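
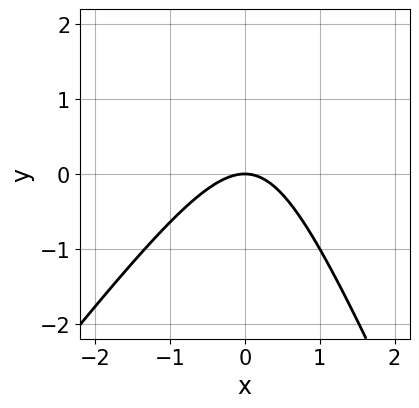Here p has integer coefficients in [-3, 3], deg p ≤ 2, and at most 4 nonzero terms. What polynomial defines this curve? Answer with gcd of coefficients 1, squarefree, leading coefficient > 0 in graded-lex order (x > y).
3*x^2 - x*y - y^2 + 3*y

First, degree: no degree-1 curve has this shape, so deg p = 2.
Next, against the integer gridlines: one x-axis crossing is at x = 0; it meets the y-axis at y = 0 (among the integer gridlines).
Finally, the integer polynomial consistent with all of this is the stated p.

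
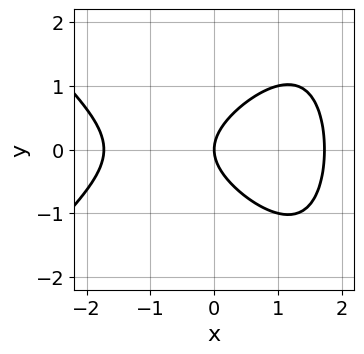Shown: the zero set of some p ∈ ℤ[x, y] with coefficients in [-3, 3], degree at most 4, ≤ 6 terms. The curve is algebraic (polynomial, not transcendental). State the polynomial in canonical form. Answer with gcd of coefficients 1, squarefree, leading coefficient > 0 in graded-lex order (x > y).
x^3 - x*y^2 + 3*y^2 - 3*x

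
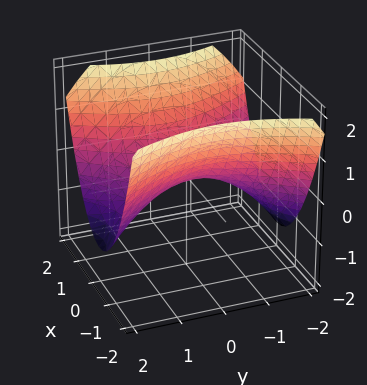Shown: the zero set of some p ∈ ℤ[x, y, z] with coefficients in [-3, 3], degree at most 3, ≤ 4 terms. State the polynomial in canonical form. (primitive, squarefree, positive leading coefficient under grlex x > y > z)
2*x^2 - y^2 - 3*z

deg p = 2. A hyperbolic paraboloid; a quadric.
Symmetries: the x ↦ −x reflection is a symmetry, so x appears only in even powers; the y ↦ −y reflection is a symmetry, so y appears only in even powers.
Against the integer gridlines: it crosses the y-axis at the gridline y = 0; it crosses the z-axis at the gridline z = 0; one x-axis crossing is at x = 0.
These observations pin down the coefficients.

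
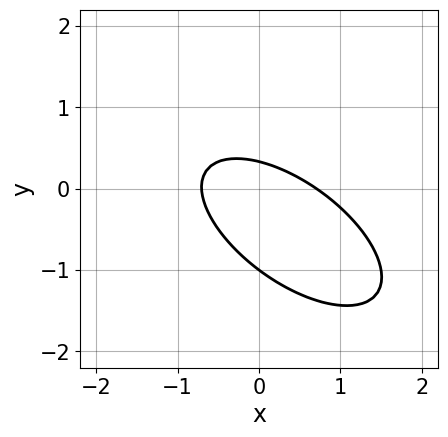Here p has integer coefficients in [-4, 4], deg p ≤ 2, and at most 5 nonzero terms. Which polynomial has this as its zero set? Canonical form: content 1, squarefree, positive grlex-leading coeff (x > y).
2*x^2 + 3*x*y + 3*y^2 + 2*y - 1

First, deg p = 2. A generic line meets the curve in up to 2 points.
Then, checking where it meets the axes: one y-axis crossing is at y = -1.
Finally, fitting integer coefficients to these (and the overall shape) gives p.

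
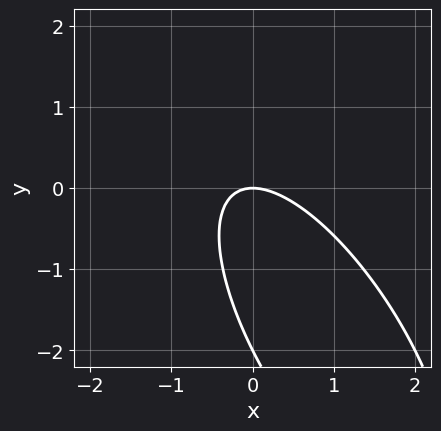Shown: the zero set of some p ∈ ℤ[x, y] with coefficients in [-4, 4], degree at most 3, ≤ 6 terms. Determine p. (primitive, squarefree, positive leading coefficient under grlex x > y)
deg p = 2. The shape is more complex than any degree-1 curve.
From the visible intercepts: the y-axis gridline crossings are at y ∈ {-2, 0}; it crosses the x-axis at the gridline x = 0.
These observations pin down the coefficients.

2*x^2 + 2*x*y + y^2 + 2*y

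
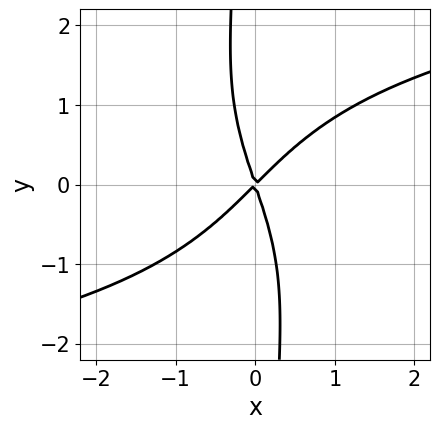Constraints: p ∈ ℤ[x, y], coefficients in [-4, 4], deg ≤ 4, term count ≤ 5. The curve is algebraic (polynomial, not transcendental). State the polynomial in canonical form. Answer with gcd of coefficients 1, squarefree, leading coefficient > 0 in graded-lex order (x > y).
deg p = 4. The shape is more complex than any degree-3 curve.
Reading off the gridlines: one y-axis crossing is at y = 0; one x-axis crossing is at x = 0.
The integer polynomial consistent with all of this is the stated p.

x*y^3 - 3*x^2 + 2*x*y + y^2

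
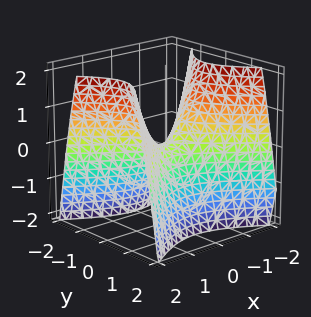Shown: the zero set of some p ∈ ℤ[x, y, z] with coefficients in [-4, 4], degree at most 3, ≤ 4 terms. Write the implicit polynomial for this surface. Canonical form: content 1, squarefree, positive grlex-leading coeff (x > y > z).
2*x^2 - 3*y^2 - 2*z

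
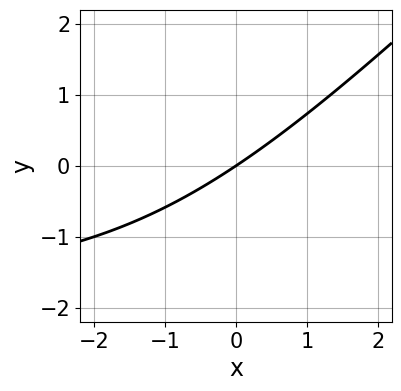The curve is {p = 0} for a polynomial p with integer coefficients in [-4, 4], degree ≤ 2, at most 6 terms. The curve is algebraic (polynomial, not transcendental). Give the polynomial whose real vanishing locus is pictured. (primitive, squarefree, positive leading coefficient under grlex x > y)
First, degree: no degree-1 curve has this shape, so deg p = 2.
Then, checking where it meets the axes: it crosses the y-axis at the gridline y = 0; one x-axis crossing is at x = 0.
Finally, fitting integer coefficients to these (and the overall shape) gives p.

x*y - y^2 + 2*x - 3*y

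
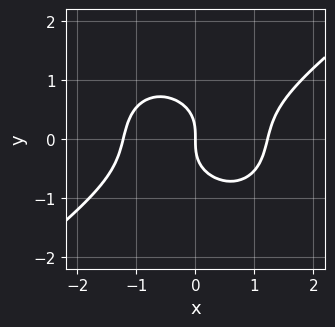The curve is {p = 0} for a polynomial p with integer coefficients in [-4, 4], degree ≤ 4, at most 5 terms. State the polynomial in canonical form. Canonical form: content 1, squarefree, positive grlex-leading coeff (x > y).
1. deg p = 3.
2. Reading off the gridlines: it crosses the y-axis at the gridline y = 0; it meets the x-axis at x = 0 (among the integer gridlines).
3. Putting this together gives p.

2*x^3 - x^2*y - 3*y^3 - 3*x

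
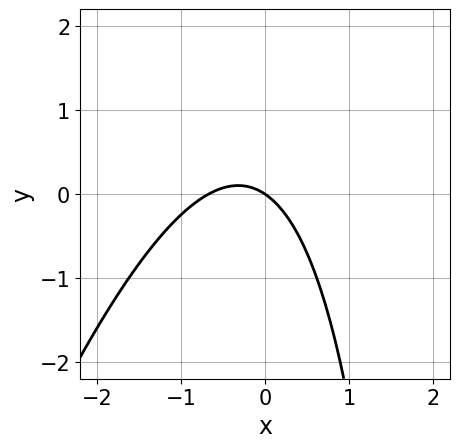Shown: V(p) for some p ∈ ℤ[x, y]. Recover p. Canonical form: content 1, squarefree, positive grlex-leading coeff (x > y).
3*x^2 - x*y + 2*x + 3*y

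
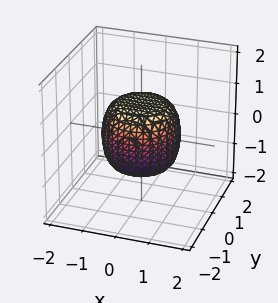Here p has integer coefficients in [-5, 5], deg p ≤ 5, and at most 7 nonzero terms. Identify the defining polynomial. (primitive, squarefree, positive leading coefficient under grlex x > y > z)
2*x^4 + 4*x^2*y^2 + 2*y^4 - x^2 - y^2 + 2*z^2 - 2

(a) Degree: no degree-3 surface has this shape, so deg p = 4.
(b) Symmetries: every cross-section ⟂ z is a circle, so x, y appear only via x² + y².
(c) From the visible intercepts: the z-axis gridline crossings are at z ∈ {-1, 1}; a circular section at z = 0 has radius between 1 and 2.
(d) The integer polynomial consistent with all of this is the stated p.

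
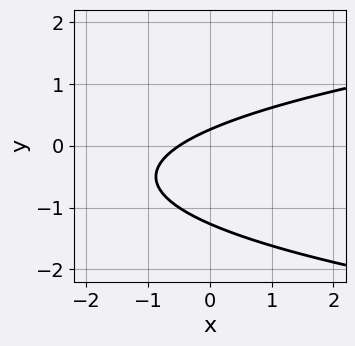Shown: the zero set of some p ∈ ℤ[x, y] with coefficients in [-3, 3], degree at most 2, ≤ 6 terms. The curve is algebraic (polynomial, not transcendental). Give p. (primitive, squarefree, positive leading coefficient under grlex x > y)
3*y^2 - 2*x + 3*y - 1

First, the degree is 2 — the shape is more complex than any degree-1 curve.
Finally, matching integer coefficients to the picture gives p.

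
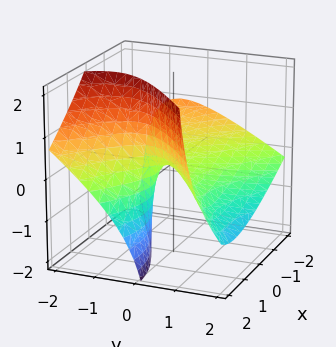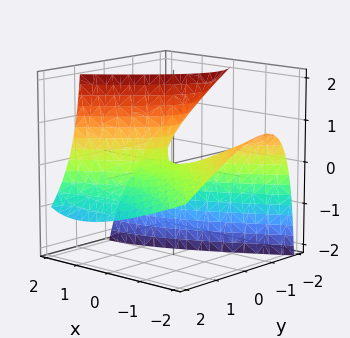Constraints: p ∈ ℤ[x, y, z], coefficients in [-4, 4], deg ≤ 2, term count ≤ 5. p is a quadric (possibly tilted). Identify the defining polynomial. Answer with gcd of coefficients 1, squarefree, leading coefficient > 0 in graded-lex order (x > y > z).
x^2 + 2*x*z - 2*y^2 - 3*y*z - 2*z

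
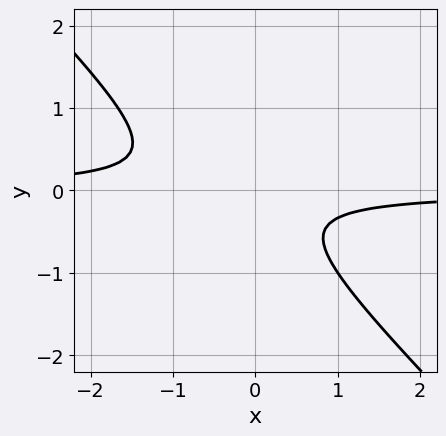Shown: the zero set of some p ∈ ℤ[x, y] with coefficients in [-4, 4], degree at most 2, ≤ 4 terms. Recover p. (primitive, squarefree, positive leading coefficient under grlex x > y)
1. Degree: no degree-1 curve has this shape, so deg p = 2.
2. Observable constraints: no x-intercept at any integer in the box; it misses every integer gridline on the y-axis.
3. These observations pin down the coefficients.

3*x*y + 3*y^2 + y + 1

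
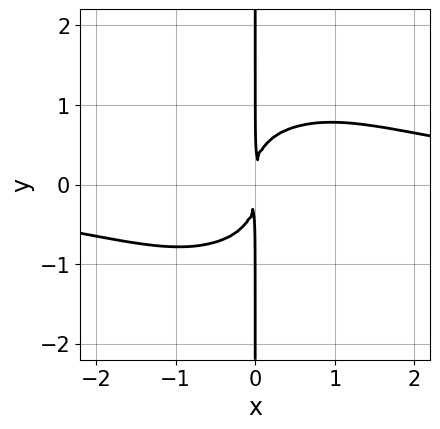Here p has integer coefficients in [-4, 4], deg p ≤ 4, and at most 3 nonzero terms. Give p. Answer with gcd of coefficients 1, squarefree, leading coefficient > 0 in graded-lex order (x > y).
2*x^3*y + 3*x*y^3 - 3*x^2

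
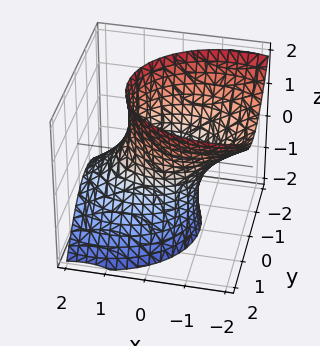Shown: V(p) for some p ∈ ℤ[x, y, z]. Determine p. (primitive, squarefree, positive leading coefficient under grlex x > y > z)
2*x^2 + 3*x*z + 3*y^2 - z^2 - 3

First, the degree is 2 — no degree-1 surface has this shape.
Next, against the integer gridlines: it misses every integer gridline on the z-axis; among the integer gridlines, it crosses the y-axis at y ∈ {-1, 1}.
Finally, together with the visible shape, these determine p as stated.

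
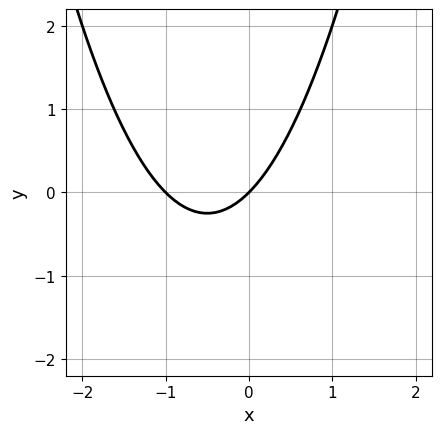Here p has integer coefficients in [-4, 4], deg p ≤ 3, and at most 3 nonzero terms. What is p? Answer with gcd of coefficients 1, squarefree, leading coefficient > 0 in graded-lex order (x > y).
First, the degree is 2 — the shape is more complex than any degree-1 curve.
Then, from the visible intercepts: it crosses the y-axis at the gridline y = 0; among the integer gridlines, it crosses the x-axis at x ∈ {-1, 0}.
Finally, these observations pin down the coefficients.

x^2 + x - y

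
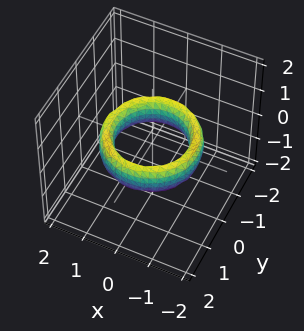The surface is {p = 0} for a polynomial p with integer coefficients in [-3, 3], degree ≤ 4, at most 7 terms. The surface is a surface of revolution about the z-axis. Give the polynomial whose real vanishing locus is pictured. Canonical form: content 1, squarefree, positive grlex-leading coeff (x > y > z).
Degree: a generic line meets the surface in up to 4 points, so deg p = 4.
Symmetries: the surface is invariant under rotation about z: p = q(x² + y², z).
Reading off the gridlines: a circular section at z = 0 has radius exactly 1; the y-axis gridline crossings are at y ∈ {-1, 1}.
Solving for integer coefficients yields p as stated.

x^4 + 2*x^2*y^2 + y^4 - 3*x^2 - 3*y^2 + z^2 + 2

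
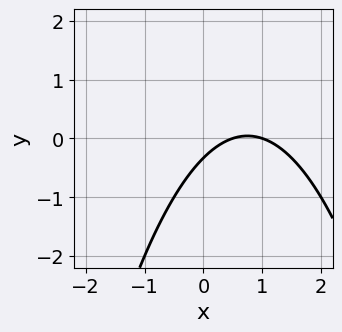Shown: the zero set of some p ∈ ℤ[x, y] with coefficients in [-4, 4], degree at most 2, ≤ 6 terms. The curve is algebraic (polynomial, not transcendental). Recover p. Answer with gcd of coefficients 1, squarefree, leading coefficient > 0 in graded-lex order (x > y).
2*x^2 - 3*x + 3*y + 1

(a) The degree is 2 — no degree-1 curve has this shape.
(b) Reading off the gridlines: it meets the x-axis at x = 1 (among the integer gridlines).
(c) Assembling these constraints gives the stated polynomial.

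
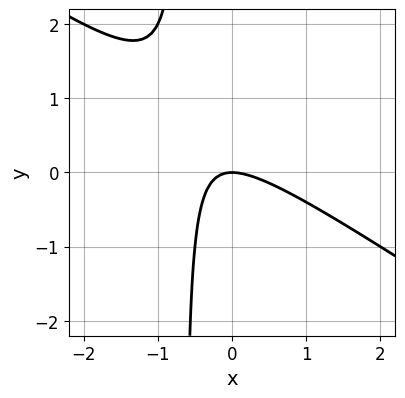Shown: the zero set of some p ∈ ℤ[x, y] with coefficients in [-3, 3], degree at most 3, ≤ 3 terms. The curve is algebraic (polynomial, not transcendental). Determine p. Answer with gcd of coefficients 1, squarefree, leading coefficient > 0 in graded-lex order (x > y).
2*x^2 + 3*x*y + 2*y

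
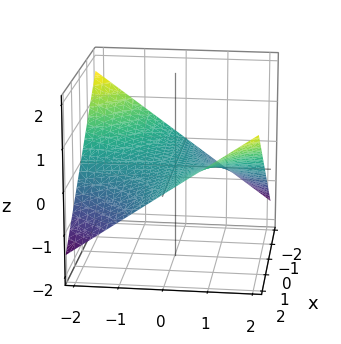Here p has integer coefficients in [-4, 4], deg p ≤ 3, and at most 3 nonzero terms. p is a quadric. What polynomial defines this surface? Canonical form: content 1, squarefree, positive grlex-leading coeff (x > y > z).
x*y - 3*z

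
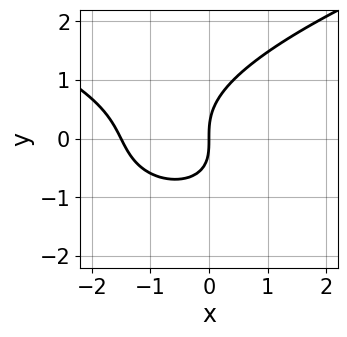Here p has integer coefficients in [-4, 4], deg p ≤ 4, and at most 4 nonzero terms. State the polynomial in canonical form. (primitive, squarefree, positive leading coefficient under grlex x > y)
2*y^3 - 2*x^2 - x*y - 3*x

First, the degree is 3 — the shape is more complex than any degree-2 curve.
Then, from the axis intercepts and sections: one y-axis crossing is at y = 0; it meets the x-axis at x = 0 (among the integer gridlines).
Finally, solving for integer coefficients yields p as stated.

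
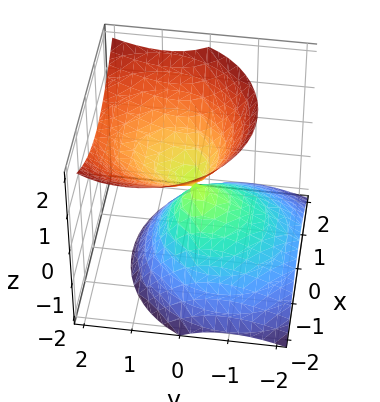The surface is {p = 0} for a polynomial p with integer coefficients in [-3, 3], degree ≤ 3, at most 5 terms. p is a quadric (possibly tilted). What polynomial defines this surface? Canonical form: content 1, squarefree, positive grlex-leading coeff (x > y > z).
x^2 + y^2 - y*z - z^2

1. deg p = 2. A generic line meets the surface in up to 2 points.
2. From the axis intercepts and sections: one z-axis crossing is at z = 0; it meets the x-axis at x = 0 (among the integer gridlines); one y-axis crossing is at y = 0.
3. Fitting integer coefficients to these (and the overall shape) gives p.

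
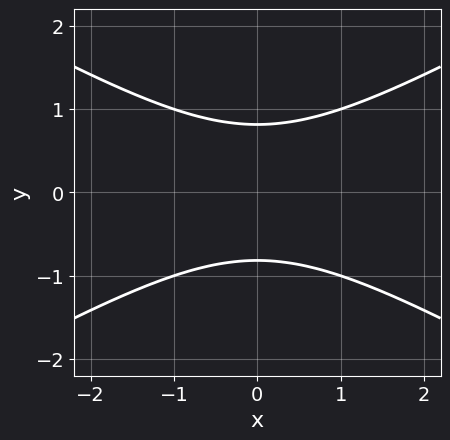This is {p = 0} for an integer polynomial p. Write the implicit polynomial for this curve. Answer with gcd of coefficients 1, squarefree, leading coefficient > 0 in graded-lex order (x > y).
The degree is 2 — the shape is more complex than any degree-1 curve.
Symmetries: mirror symmetry x ↦ −x ⇒ only even powers of x; it's symmetric under y → −y, forcing even powers of y.
From the visible intercepts: it misses every integer gridline on the x-axis.
Putting this together gives p.

x^2 - 3*y^2 + 2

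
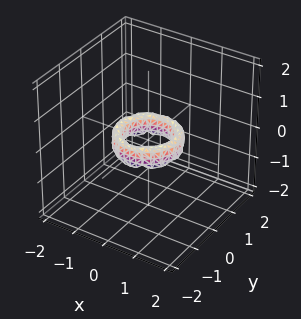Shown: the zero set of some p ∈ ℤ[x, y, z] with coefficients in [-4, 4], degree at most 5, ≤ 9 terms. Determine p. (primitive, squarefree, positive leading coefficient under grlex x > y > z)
1. The degree is 4 — the shape is more complex than any degree-3 surface.
2. Symmetries: the z-axis is an axis of rotation, so x and y enter only as x² + y².
3. From the axis intercepts and sections: no z-intercept at any integer in the box; the y-axis gridline crossings are at y ∈ {-1, 1}.
4. Solving for integer coefficients yields p as stated.

2*x^4 + 4*x^2*y^2 + 2*y^4 - 3*x^2 - 3*y^2 + z^2 + 1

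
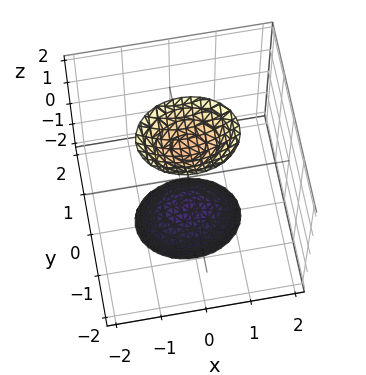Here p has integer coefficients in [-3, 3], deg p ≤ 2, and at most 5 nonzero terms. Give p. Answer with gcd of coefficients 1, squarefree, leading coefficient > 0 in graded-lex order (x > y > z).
2*x^2 + 3*y^2 - z^2 + 2

1. The picture has 2 separate pieces.
2. Degree: two separate bowl-shaped sheets opening away from each other; a quadric, so deg p = 2.
3. Symmetries: the x ↦ −x reflection is a symmetry, so x appears only in even powers; it's symmetric under y → −y, forcing even powers of y; mirror symmetry z ↦ −z ⇒ only even powers of z.
4. From the axis intercepts and sections: no x-intercept at any integer in the box; the surface avoids every integer y-axis point in the box.
5. Fitting integer coefficients to these (and the overall shape) gives p.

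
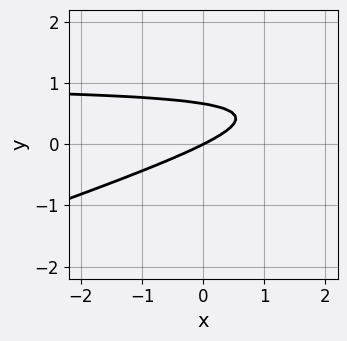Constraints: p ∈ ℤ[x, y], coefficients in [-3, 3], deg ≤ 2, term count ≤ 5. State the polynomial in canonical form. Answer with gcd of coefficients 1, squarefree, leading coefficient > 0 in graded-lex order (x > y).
x*y - 3*y^2 - x + 2*y

First, degree: no degree-1 curve has this shape, so deg p = 2.
Then, against the integer gridlines: it meets the x-axis at x = 0 (among the integer gridlines); it crosses the y-axis at the gridline y = 0.
Finally, fitting integer coefficients to these (and the overall shape) gives p.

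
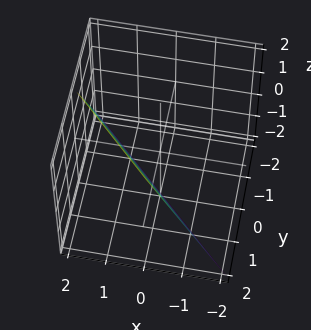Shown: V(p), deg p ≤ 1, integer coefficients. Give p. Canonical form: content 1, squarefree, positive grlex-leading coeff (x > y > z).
2*x + 2*y - z - 2

1. The degree is 1 — every cross-section is a straight line — this is a plane.
2. Against the integer gridlines: it meets the x-axis at x = 1 (among the integer gridlines); it meets the y-axis at y = 1 (among the integer gridlines); one z-axis crossing is at z = -2.
3. Assembling these constraints gives the stated polynomial.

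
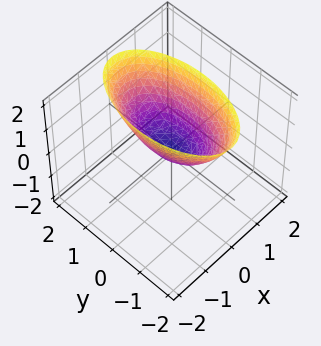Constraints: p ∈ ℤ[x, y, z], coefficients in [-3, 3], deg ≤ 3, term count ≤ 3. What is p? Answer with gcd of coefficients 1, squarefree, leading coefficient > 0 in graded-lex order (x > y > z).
(a) Degree: a paraboloid; a quadric, so deg p = 2.
(b) Symmetries: the y ↦ −y reflection is a symmetry, so y appears only in even powers; it's symmetric under x → −x, forcing even powers of x.
(c) From the axis intercepts and sections: it meets the y-axis at y = 0 (among the integer gridlines); it meets the z-axis at z = 0 (among the integer gridlines); it crosses the x-axis at the gridline x = 0.
(d) Putting this together gives p.

3*x^2 + y^2 - 2*z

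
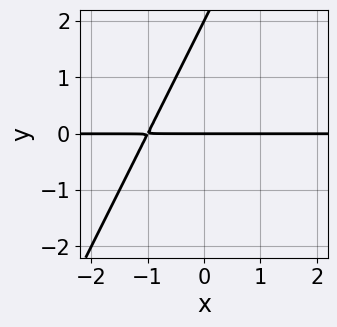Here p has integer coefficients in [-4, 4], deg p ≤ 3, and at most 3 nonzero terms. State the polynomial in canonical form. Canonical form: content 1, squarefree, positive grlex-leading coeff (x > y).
1. The degree is 2 — a generic line meets the curve in up to 2 points.
2. Checking where it meets the axes: among the integer gridlines, it crosses the y-axis at y ∈ {0, 2}; the visible x-axis segment lies entirely on the curve.
3. Fitting integer coefficients to these (and the overall shape) gives p.

2*x*y - y^2 + 2*y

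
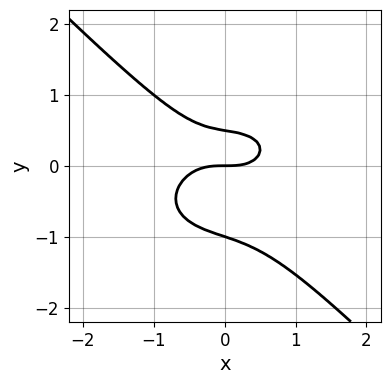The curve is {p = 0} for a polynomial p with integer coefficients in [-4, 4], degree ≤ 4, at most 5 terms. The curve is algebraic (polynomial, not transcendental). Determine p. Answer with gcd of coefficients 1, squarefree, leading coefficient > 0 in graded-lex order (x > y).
(a) Degree: no degree-2 curve has this shape, so deg p = 3.
(b) Reading off the gridlines: one x-axis crossing is at x = 0; the y-axis gridline crossings are at y ∈ {-1, 0}.
(c) The integer polynomial consistent with all of this is the stated p.

x^3 + x*y^2 + 2*y^3 + y^2 - y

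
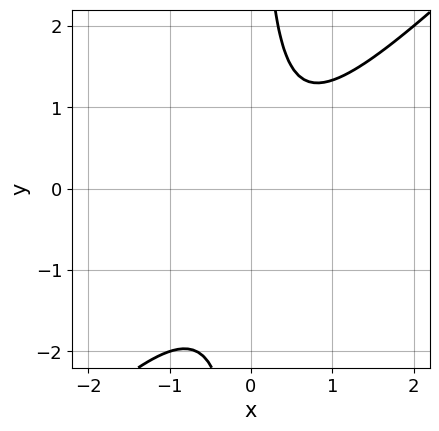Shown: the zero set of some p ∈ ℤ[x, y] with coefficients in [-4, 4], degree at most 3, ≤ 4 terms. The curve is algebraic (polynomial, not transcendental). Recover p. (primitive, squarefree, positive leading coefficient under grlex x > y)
3*x^2 - 3*x*y - x + 2

First, deg p = 2. The shape is more complex than any degree-1 curve.
Next, against the integer gridlines: the curve avoids every integer y-axis point in the box; the curve avoids every integer x-axis point in the box.
Finally, these observations pin down the coefficients.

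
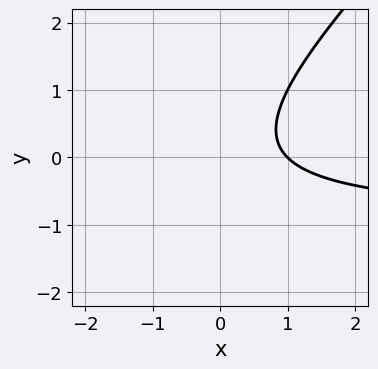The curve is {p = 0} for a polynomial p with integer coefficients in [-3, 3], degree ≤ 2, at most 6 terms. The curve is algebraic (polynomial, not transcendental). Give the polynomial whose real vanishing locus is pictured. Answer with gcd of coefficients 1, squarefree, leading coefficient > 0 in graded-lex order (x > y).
x*y - y^2 + x - 1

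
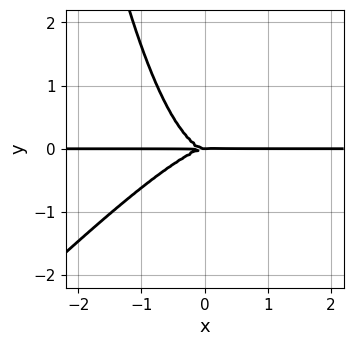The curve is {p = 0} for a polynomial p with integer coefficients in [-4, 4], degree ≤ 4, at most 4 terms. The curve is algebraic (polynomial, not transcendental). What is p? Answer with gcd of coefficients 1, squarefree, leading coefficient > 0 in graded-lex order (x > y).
x^3*y - x^2*y^2 + y^3

1. Degree: no degree-3 curve has this shape, so deg p = 4.
2. Against the integer gridlines: the visible x-axis segment lies entirely on the curve; one y-axis crossing is at y = 0.
3. Together with the visible shape, these determine p as stated.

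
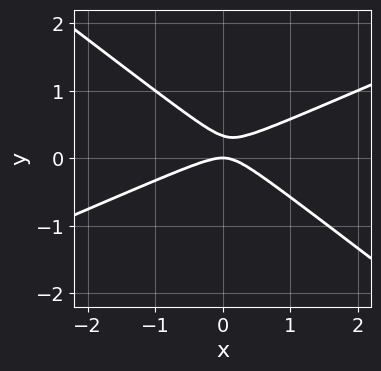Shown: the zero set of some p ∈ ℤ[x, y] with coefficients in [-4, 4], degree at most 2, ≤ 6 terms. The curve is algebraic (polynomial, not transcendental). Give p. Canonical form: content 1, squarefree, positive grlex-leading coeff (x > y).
x^2 - x*y - 3*y^2 + y

(a) Degree: no degree-1 curve has this shape, so deg p = 2.
(b) Checking where it meets the axes: it meets the x-axis at x = 0 (among the integer gridlines); it meets the y-axis at y = 0 (among the integer gridlines).
(c) Putting this together gives p.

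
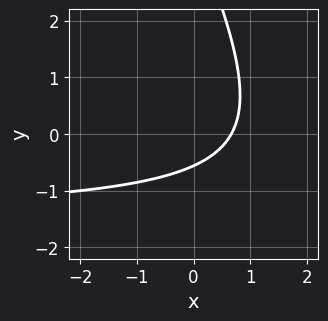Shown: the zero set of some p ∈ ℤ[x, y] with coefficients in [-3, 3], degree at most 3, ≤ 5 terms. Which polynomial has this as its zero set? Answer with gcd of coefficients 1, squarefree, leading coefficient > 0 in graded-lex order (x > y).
2*x*y + y^2 + 3*x - 3*y - 2

1. The degree is 2 — a generic line meets the curve in up to 2 points.
2. Solving for integer coefficients yields p as stated.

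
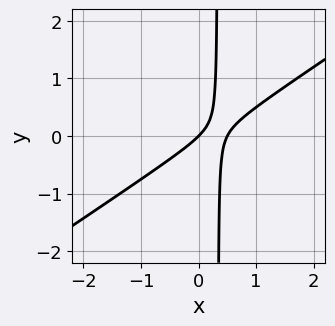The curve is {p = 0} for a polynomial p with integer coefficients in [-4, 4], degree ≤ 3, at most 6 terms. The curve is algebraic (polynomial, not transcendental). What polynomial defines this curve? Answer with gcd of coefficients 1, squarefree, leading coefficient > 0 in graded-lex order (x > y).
2*x^2 - 3*x*y - x + y

1. Degree: no degree-1 curve has this shape, so deg p = 2.
2. Reading off the gridlines: one y-axis crossing is at y = 0; one x-axis crossing is at x = 0.
3. Together with the visible shape, these determine p as stated.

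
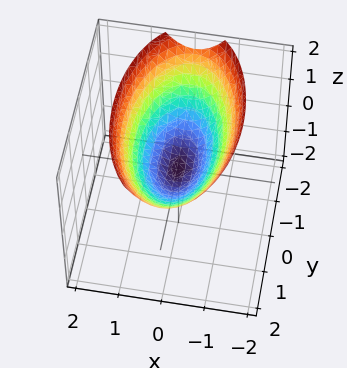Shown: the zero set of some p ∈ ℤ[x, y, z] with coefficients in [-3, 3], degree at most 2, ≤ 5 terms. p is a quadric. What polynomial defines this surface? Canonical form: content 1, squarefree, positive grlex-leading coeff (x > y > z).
(a) Degree: a single bowl opening along one axis; a quadric, so deg p = 2.
(b) Symmetries: mirror symmetry y ↦ −y ⇒ only even powers of y; the x ↦ −x reflection is a symmetry, so x appears only in even powers.
(c) From the axis intercepts and sections: it meets the x-axis at x = 0 (among the integer gridlines); it meets the z-axis at z = 0 (among the integer gridlines); it meets the y-axis at y = 0 (among the integer gridlines).
(d) Assembling these constraints gives the stated polynomial.

3*x^2 + y^2 - 3*z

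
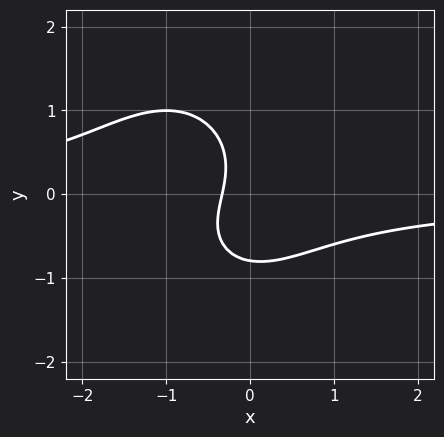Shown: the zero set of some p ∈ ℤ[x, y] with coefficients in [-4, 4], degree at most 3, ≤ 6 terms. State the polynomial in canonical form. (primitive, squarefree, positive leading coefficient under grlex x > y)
3*x^2*y + 2*y^3 + 3*x*y + 3*x + 1

The degree is 3 — no degree-2 curve has this shape.
The integer polynomial consistent with all of this is the stated p.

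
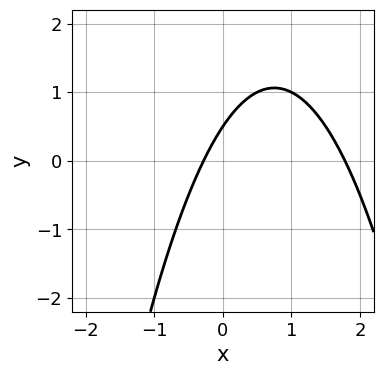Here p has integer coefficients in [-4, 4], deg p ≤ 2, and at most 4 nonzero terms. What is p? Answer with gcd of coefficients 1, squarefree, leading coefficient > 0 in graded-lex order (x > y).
1. deg p = 2.
2. The integer polynomial consistent with all of this is the stated p.

2*x^2 - 3*x + 2*y - 1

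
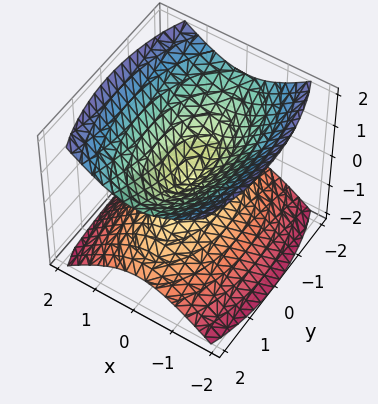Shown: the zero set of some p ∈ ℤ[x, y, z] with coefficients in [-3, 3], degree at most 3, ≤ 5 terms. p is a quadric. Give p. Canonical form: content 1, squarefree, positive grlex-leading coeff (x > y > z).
3*x^2 + y^2 - 3*z^2

1. I count 2 distinct pieces. Treating them together as one polynomial.
2. The degree is 2 — a double cone through the origin; a quadric.
3. Symmetries: mirror symmetry x ↦ −x ⇒ only even powers of x; mirror symmetry y ↦ −y ⇒ only even powers of y; it's symmetric under z → −z, forcing even powers of z.
4. Checking where it meets the axes: it crosses the z-axis at the gridline z = 0; one y-axis crossing is at y = 0; it meets the x-axis at x = 0 (among the integer gridlines).
5. Putting this together gives p.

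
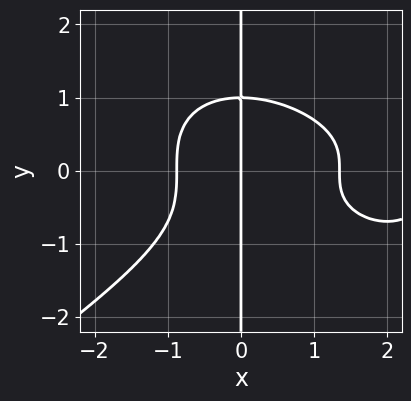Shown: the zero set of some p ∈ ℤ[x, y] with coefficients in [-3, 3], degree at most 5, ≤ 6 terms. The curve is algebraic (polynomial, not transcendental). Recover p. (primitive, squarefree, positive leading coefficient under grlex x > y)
x^4 - 3*x*y^3 - 3*x^3 + 3*x

First, the degree is 4 — no degree-3 curve has this shape.
Next, against the integer gridlines: it meets the x-axis at x = 0 (among the integer gridlines); every point of the y-axis in the box is on the curve.
Finally, putting this together gives p.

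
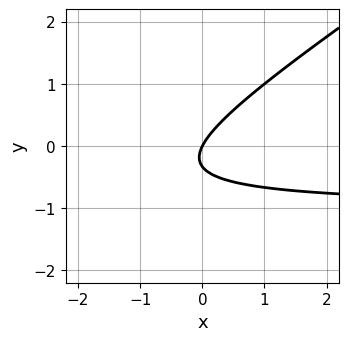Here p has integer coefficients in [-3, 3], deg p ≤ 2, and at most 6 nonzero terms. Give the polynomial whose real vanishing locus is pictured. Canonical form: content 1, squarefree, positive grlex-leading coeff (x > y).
2*x*y - 3*y^2 + 2*x - y

1. Degree: the shape is more complex than any degree-1 curve, so deg p = 2.
2. Against the integer gridlines: one y-axis crossing is at y = 0; one x-axis crossing is at x = 0.
3. Fitting integer coefficients to these (and the overall shape) gives p.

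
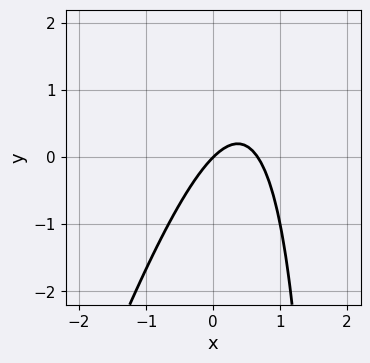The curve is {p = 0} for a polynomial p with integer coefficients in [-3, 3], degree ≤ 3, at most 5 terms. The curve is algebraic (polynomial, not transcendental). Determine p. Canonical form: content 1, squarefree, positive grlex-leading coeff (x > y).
First, the degree is 2 — the shape is more complex than any degree-1 curve.
Next, against the integer gridlines: one y-axis crossing is at y = 0; one x-axis crossing is at x = 0.
Finally, these observations pin down the coefficients.

3*x^2 - x*y - 2*x + 2*y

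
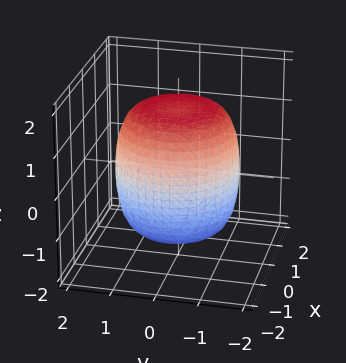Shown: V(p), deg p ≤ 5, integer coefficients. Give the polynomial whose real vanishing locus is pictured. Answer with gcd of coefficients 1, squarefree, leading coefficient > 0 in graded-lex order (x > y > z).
x^4 + 2*x^2*y^2 + y^4 - x^2 - y^2 + z^2 - 2

First, deg p = 4. A generic line meets the surface in up to 4 points.
Next, symmetry: every cross-section ⟂ z is a circle, so x, y appear only via x² + y².
Then, against the integer gridlines: a circular section at z = 0 has radius between 1 and 2.
Finally, together with the visible shape, these determine p as stated.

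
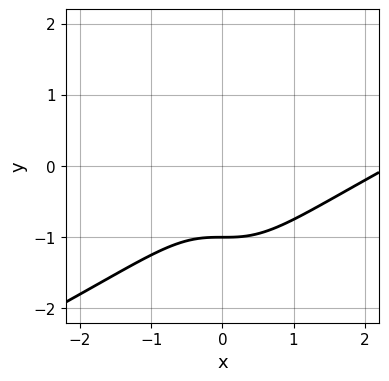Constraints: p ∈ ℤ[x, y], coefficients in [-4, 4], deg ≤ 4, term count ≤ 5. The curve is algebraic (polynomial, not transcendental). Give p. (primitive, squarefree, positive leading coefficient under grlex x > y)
First, degree: the shape is more complex than any degree-2 curve, so deg p = 3.
Then, checking where it meets the axes: it crosses the y-axis at the gridline y = -1; no x-intercept at any integer in the box.
Finally, fitting integer coefficients to these (and the overall shape) gives p.

x^3 - 2*x^2*y - 2*x^2 - 2*y - 2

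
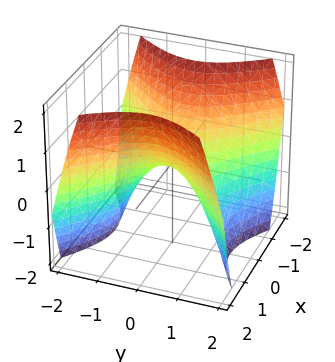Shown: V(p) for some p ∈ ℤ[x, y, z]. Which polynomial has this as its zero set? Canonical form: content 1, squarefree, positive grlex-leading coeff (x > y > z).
Degree: a hyperbolic paraboloid; a quadric, so deg p = 2.
Symmetries: mirror symmetry y ↦ −y ⇒ only even powers of y; the x ↦ −x reflection is a symmetry, so x appears only in even powers.
From the visible intercepts: one y-axis crossing is at y = 0; it meets the x-axis at x = 0 (among the integer gridlines); one z-axis crossing is at z = 0.
Fitting integer coefficients to these (and the overall shape) gives p.

x^2 - y^2 - z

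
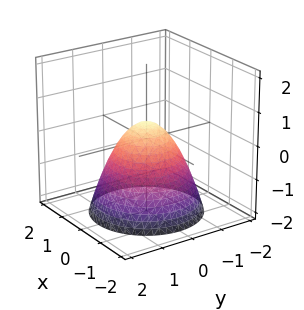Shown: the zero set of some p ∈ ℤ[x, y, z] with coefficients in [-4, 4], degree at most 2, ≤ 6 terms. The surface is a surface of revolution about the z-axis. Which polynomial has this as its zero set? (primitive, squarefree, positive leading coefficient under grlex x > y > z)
2*x^2 + 2*y^2 + 2*z - 1

Degree: a generic line meets the surface in up to 2 points, so deg p = 2.
By symmetry, every cross-section ⟂ z is a circle, so x, y appear only via x² + y².
From the axis intercepts and sections: a circular section at z = -1 has radius between 1 and 2.
Together with the visible shape, these determine p as stated.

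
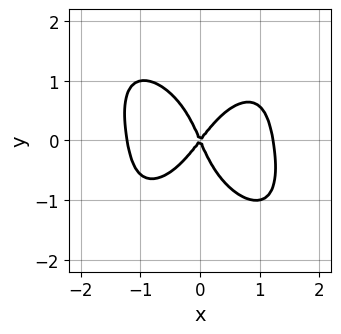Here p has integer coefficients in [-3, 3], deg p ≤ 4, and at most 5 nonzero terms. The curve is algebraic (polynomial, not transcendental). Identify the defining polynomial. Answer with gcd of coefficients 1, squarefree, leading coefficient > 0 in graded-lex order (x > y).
2*x^4 + y^4 - 3*x^2 + x*y + y^2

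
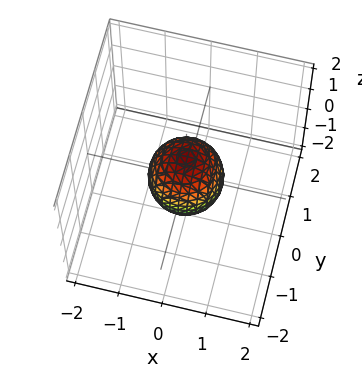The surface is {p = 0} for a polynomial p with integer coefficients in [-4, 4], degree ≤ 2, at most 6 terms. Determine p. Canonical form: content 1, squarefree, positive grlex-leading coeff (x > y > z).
(a) The degree is 2 — bounded and convex; a quadric.
(b) Symmetries: the z ↦ −z reflection is a symmetry, so z appears only in even powers; the z-axis is an axis of rotation, so x and y enter only as x² + y².
(c) Against the integer gridlines: a circular section at z = 0 has radius between 0 and 1; among the integer gridlines, it crosses the z-axis at z ∈ {-1, 1}.
(d) Solving for integer coefficients yields p as stated.

3*x^2 + 3*y^2 + 2*z^2 - 2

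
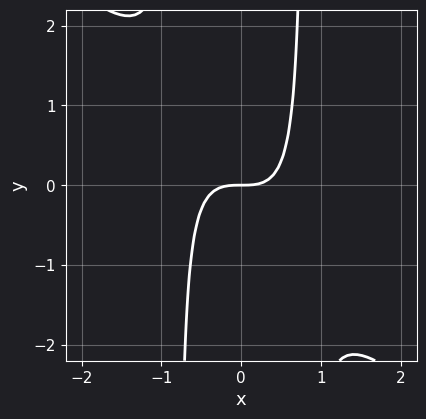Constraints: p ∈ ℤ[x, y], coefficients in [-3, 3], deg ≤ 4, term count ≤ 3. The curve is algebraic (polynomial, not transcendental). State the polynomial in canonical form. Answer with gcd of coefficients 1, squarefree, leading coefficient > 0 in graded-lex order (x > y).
3*x^3 + 3*x^2*y - 2*y

deg p = 3. No degree-2 curve has this shape.
Against the integer gridlines: it meets the y-axis at y = 0 (among the integer gridlines); it meets the x-axis at x = 0 (among the integer gridlines).
Solving for integer coefficients yields p as stated.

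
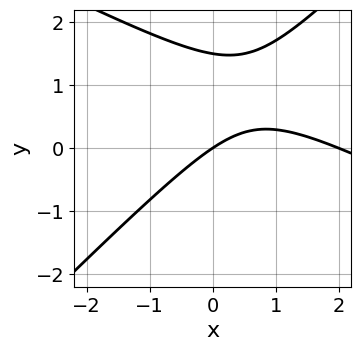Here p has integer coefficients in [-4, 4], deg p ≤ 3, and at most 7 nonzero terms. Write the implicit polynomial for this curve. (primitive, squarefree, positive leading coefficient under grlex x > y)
Degree: the shape is more complex than any degree-1 curve, so deg p = 2.
Against the integer gridlines: among the integer gridlines, it crosses the x-axis at x ∈ {0, 2}; it crosses the y-axis at the gridline y = 0.
The integer polynomial consistent with all of this is the stated p.

x^2 + x*y - 2*y^2 - 2*x + 3*y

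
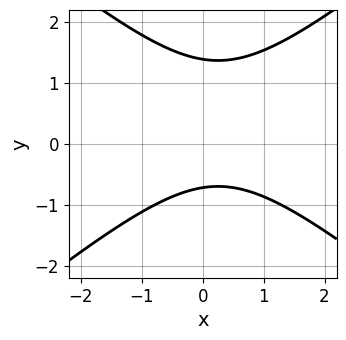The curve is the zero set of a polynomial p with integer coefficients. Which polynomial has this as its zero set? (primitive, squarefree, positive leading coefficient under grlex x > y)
1. deg p = 2. A generic line meets the curve in up to 2 points.
2. Checking where it meets the axes: it misses every integer gridline on the x-axis.
3. Solving for integer coefficients yields p as stated.

2*x^2 - 3*y^2 - x + 2*y + 3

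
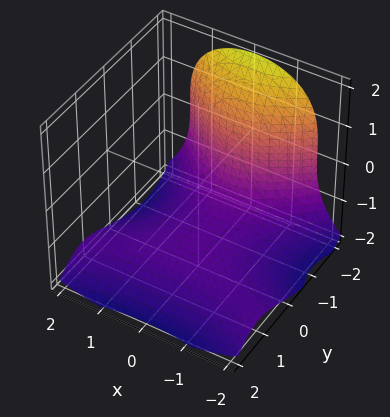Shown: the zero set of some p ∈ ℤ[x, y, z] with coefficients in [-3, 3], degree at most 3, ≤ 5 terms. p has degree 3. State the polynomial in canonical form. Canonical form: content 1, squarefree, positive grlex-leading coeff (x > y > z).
x^2*y - y^3 - z^3 - x^2 - 3

deg p = 3. No degree-2 surface has this shape.
From the visible intercepts: the surface avoids every integer x-axis point in the box.
Together with the visible shape, these determine p as stated.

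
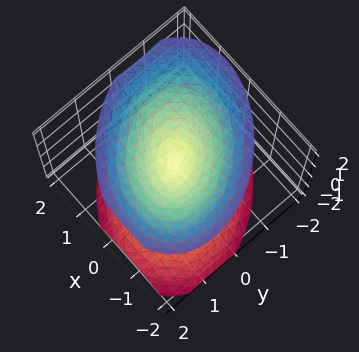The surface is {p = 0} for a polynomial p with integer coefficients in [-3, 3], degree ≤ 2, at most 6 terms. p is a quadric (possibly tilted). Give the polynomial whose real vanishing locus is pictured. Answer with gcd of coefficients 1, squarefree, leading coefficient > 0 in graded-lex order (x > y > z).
3*x^2 + 2*x*y + 3*y^2 - 3*z^2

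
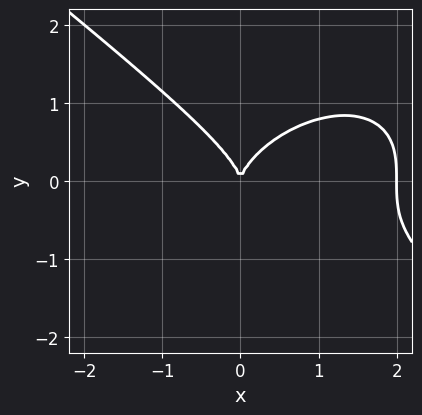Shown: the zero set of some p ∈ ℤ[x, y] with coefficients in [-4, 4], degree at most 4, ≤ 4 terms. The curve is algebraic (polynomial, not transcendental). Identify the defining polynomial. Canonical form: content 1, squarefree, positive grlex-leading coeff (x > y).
x^3 + 2*y^3 - 2*x^2

First, the degree is 3 — the shape is more complex than any degree-2 curve.
Then, observable constraints: it crosses the y-axis at the gridline y = 0; the x-axis gridline crossings are at x ∈ {0, 2}.
Finally, the integer polynomial consistent with all of this is the stated p.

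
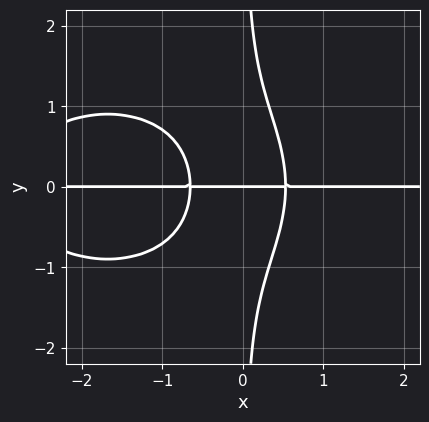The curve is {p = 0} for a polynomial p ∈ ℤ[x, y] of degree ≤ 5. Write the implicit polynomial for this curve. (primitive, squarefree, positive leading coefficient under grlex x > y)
x^3*y + 2*x*y^3 + 3*x^2*y - y

(a) The degree is 4 — a generic line meets the curve in up to 4 points.
(b) Checking where it meets the axes: every point of the x-axis in the box is on the curve; it crosses the y-axis at the gridline y = 0.
(c) Together with the visible shape, these determine p as stated.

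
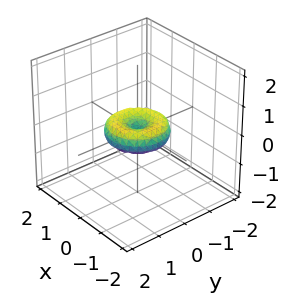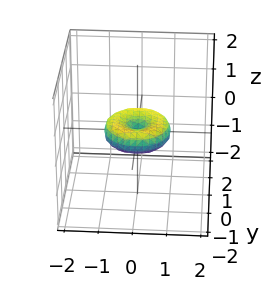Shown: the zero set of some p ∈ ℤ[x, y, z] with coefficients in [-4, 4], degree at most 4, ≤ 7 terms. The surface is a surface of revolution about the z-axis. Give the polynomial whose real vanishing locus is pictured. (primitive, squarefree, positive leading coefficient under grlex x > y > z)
deg p = 4. A generic line meets the surface in up to 4 points.
Symmetry: every cross-section ⟂ z is a circle, so x, y appear only via x² + y².
Reading off the gridlines: it meets the z-axis at z = 0 (among the integer gridlines); a circular section at z = 0 has radius exactly 1.
Putting this together gives p. Check: (0, -1, 0) on the y-axis lies on the surface, and p(0, -1, 0) = 0. ✓

x^4 + 2*x^2*y^2 + y^4 - x^2 - y^2 + 2*z^2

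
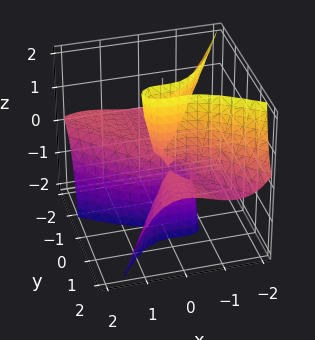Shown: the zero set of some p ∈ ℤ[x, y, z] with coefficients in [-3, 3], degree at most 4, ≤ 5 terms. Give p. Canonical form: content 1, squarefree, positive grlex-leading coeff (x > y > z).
2*x^3 + 2*x^2*y + 3*y^2*z - 2*y*z

1. The degree is 3 — a generic line meets the surface in up to 3 points.
2. Against the integer gridlines: every point of the y-axis in the box is on the surface; it crosses the x-axis at the gridline x = 0.
3. These observations pin down the coefficients.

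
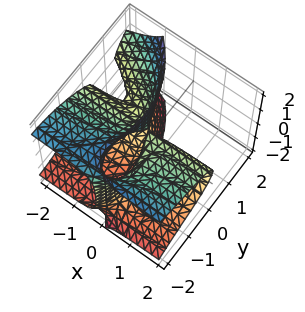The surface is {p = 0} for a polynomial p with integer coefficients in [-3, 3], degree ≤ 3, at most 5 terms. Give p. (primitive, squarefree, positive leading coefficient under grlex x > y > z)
3*x*z^2 + y^3 + 3*x*y + 2*y^2 - x

First, deg p = 3. The shape is more complex than any degree-2 surface.
Then, checking where it meets the axes: the visible z-axis segment lies entirely on the surface; the y-axis gridline crossings are at y ∈ {-2, 0}; it meets the x-axis at x = 0 (among the integer gridlines).
Finally, matching integer coefficients to the picture gives p.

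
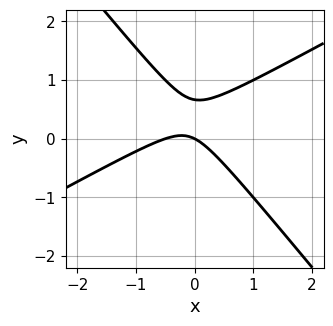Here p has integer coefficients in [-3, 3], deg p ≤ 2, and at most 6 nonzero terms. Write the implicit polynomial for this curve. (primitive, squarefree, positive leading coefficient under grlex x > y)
2*x^2 - 2*x*y - 3*y^2 + x + 2*y

1. The degree is 2 — the shape is more complex than any degree-1 curve.
2. Reading off the gridlines: it crosses the x-axis at the gridline x = 0; it meets the y-axis at y = 0 (among the integer gridlines).
3. Solving for integer coefficients yields p as stated.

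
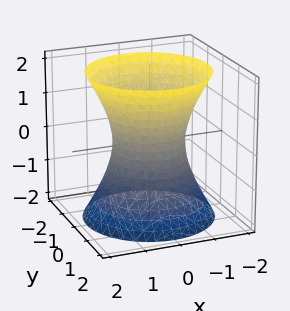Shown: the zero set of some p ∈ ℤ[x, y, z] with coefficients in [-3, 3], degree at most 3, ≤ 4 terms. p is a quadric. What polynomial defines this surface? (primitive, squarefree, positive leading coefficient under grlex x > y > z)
2*x^2 + 2*y^2 - z^2 - 2

First, the degree is 2 — one connected sheet with a waist; a quadric.
Next, by symmetry, the z-axis is an axis of rotation, so x and y enter only as x² + y²; the z ↦ −z reflection is a symmetry, so z appears only in even powers.
Then, against the integer gridlines: the y-axis gridline crossings are at y ∈ {-1, 1}; a circular section at z = 1 has radius between 1 and 2; the surface avoids every integer z-axis point in the box.
Finally, these observations pin down the coefficients. Check: (-1, 0, 0) on the x-axis lies on the surface, and p(-1, 0, 0) = 0. ✓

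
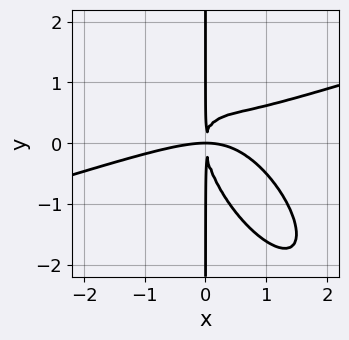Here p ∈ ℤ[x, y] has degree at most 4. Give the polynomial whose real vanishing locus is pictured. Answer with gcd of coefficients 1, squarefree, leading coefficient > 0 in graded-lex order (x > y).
1. deg p = 4. A generic line meets the curve in up to 4 points.
2. From the visible intercepts: every point of the y-axis in the box is on the curve.
3. Putting this together gives p.

x^4 - 2*x^3*y - 3*x^2*y^2 - 2*x*y^3 + 3*x^2*y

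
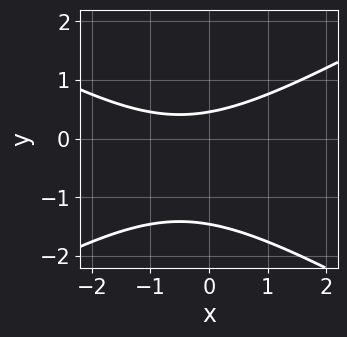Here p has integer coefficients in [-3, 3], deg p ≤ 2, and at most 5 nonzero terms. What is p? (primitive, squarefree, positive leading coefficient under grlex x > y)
x^2 - 3*y^2 + x - 3*y + 2

1. Degree: the shape is more complex than any degree-1 curve, so deg p = 2.
2. Observable constraints: the curve avoids every integer x-axis point in the box.
3. Solving for integer coefficients yields p as stated.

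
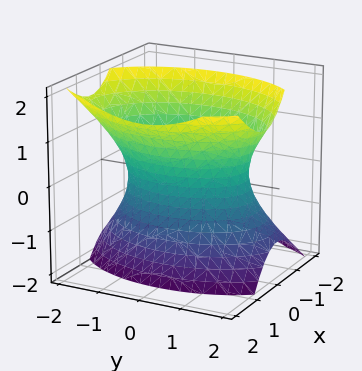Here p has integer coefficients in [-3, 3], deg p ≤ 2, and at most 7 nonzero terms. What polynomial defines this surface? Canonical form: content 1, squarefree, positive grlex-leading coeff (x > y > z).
2*x^2 - x*z + y^2 - z^2 - 2

First, deg p = 2.
Then, observable constraints: the surface avoids every integer z-axis point in the box; the x-axis gridline crossings are at x ∈ {-1, 1}.
Finally, putting this together gives p.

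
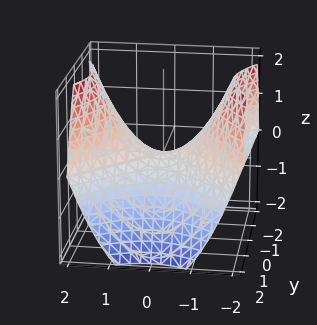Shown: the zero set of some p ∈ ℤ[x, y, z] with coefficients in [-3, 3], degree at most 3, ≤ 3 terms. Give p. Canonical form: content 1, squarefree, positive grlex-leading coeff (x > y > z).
2*x^2 - 2*y^2 - 3*z

First, deg p = 2. A hyperbolic paraboloid; a quadric.
Then, symmetries: mirror symmetry x ↦ −x ⇒ only even powers of x; it's symmetric under y → −y, forcing even powers of y.
Then, reading off the gridlines: it meets the z-axis at z = 0 (among the integer gridlines); it crosses the y-axis at the gridline y = 0; one x-axis crossing is at x = 0.
Finally, these observations pin down the coefficients.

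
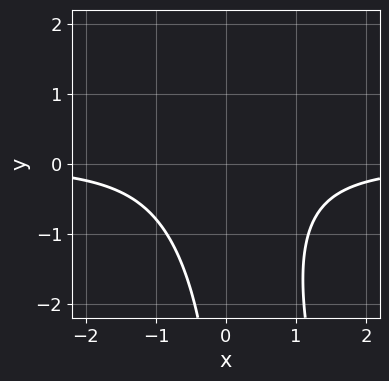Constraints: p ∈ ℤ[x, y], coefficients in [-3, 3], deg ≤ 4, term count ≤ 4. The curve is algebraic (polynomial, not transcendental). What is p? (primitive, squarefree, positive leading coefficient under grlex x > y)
First, the degree is 3 — no degree-2 curve has this shape.
Next, from the visible intercepts: no y-intercept at any integer in the box; no x-intercept at any integer in the box.
Finally, fitting integer coefficients to these (and the overall shape) gives p.

3*x^2*y + x*y^2 + 3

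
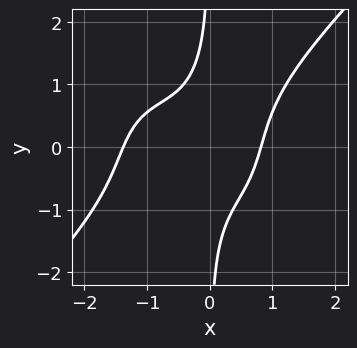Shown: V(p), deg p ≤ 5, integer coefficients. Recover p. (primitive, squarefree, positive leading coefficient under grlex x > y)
2*x^4 - 2*x*y^3 + 2*x^3 - 3*x*y - 2

The degree is 4 — the shape is more complex than any degree-3 curve.
Checking where it meets the axes: no y-intercept at any integer in the box.
Matching integer coefficients to the picture gives p.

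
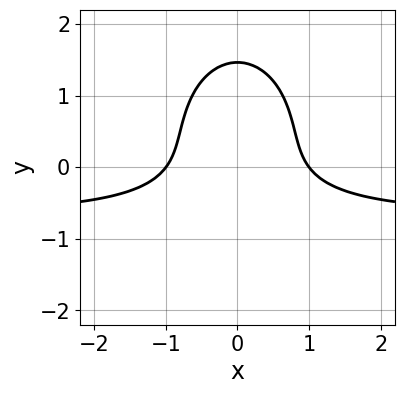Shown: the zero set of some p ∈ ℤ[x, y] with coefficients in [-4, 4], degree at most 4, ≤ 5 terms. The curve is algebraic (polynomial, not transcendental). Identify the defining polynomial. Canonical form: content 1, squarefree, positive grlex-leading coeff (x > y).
3*x^2*y + 2*y^3 + 2*x^2 - 2*y^2 - 2

deg p = 3.
Symmetries: mirror symmetry x ↦ −x ⇒ only even powers of x.
Against the integer gridlines: among the integer gridlines, it crosses the x-axis at x ∈ {-1, 1}.
The integer polynomial consistent with all of this is the stated p.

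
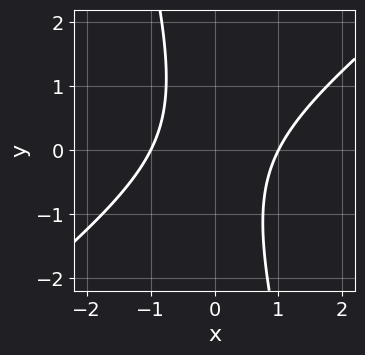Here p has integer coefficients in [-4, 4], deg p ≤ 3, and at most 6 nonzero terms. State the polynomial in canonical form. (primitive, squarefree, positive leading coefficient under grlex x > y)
3*x^2 - 3*x*y - y^2 - 3

First, the degree is 2 — no degree-1 curve has this shape.
Next, against the integer gridlines: it misses every integer gridline on the y-axis; the x-axis gridline crossings are at x ∈ {-1, 1}.
Finally, fitting integer coefficients to these (and the overall shape) gives p.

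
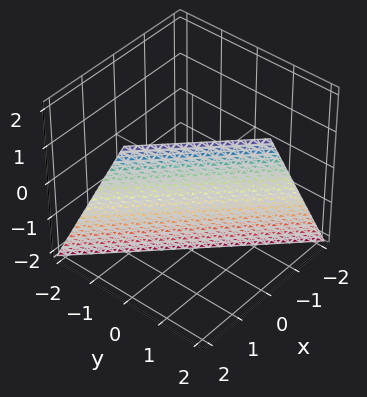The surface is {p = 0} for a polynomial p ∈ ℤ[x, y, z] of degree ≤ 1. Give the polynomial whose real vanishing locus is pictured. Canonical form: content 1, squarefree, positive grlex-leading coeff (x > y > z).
2*x + 2*y - z - 2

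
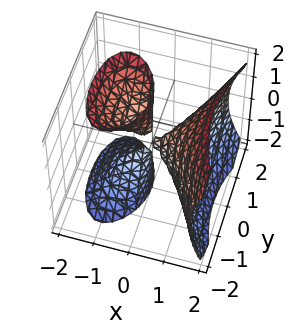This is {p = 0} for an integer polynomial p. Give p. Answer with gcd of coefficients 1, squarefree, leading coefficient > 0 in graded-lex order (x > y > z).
3*x^3 - 2*x*z^2 - 3*y^2

First, the picture has 3 separate pieces. Treating them together as one polynomial.
Next, deg p = 3. The shape is more complex than any degree-2 surface.
Next, from the visible intercepts: it crosses the y-axis at the gridline y = 0; every point of the z-axis in the box is on the surface.
Finally, solving for integer coefficients yields p as stated.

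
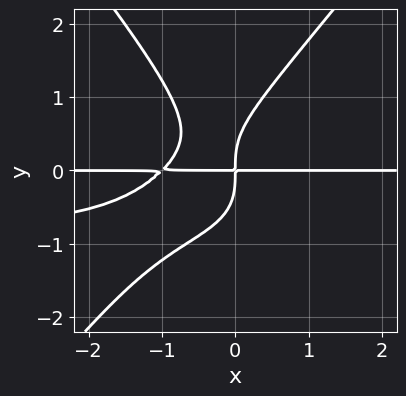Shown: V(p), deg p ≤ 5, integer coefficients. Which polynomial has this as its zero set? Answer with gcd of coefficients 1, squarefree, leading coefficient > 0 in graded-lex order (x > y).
deg p = 4. A generic line meets the curve in up to 4 points.
From the visible intercepts: every point of the x-axis in the box is on the curve.
Together with the visible shape, these determine p as stated.

3*x^2*y^2 - 2*y^4 + 3*x^2*y + 3*x*y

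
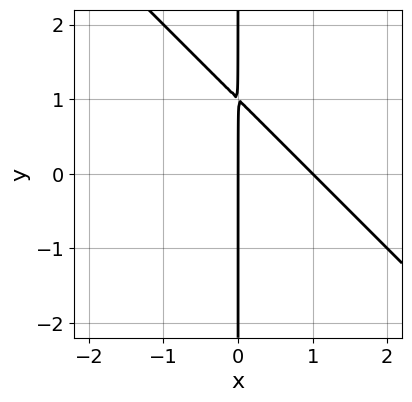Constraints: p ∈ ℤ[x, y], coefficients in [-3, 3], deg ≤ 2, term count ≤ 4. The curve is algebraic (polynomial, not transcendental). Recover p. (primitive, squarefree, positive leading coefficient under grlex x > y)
(a) deg p = 2. A generic line meets the curve in up to 2 points.
(b) Checking where it meets the axes: every point of the y-axis in the box is on the curve; the x-axis gridline crossings are at x ∈ {0, 1}.
(c) These observations pin down the coefficients.

x^2 + x*y - x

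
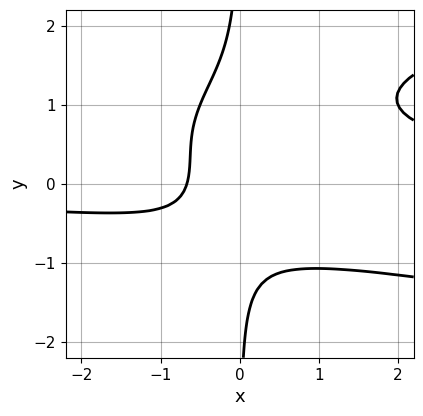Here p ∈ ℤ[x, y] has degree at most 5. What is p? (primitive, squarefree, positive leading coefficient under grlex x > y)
3*x*y^3 - 2*x^2*y - 3*x*y^2 + 3*x + 2

The degree is 4 — no degree-3 curve has this shape.
Reading off the gridlines: the curve avoids every integer y-axis point in the box.
Together with the visible shape, these determine p as stated.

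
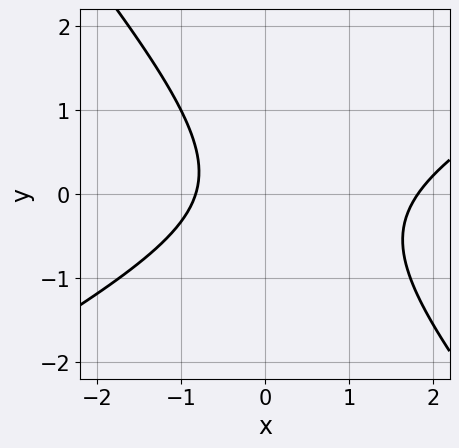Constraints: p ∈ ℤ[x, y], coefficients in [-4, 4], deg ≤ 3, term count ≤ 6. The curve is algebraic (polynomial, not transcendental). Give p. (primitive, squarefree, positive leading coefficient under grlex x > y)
(a) Degree: a generic line meets the curve in up to 2 points, so deg p = 2.
(b) Checking where it meets the axes: no y-intercept at any integer in the box.
(c) These observations pin down the coefficients.

2*x^2 - 2*x*y - 3*y^2 - 2*x - 3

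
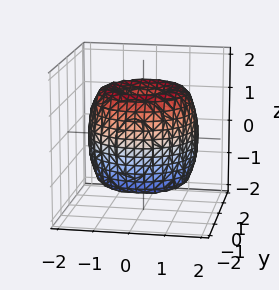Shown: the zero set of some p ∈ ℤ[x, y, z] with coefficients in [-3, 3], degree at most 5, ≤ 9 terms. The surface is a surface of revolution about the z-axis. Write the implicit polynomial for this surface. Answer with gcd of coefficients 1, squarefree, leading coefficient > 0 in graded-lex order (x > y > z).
x^4 + 2*x^2*y^2 + y^4 - 2*x^2 - 2*y^2 + z^2 - 1

Degree: the shape is more complex than any degree-3 surface, so deg p = 4.
Symmetry: the z-axis is an axis of rotation, so x and y enter only as x² + y².
Observable constraints: among the integer gridlines, it crosses the z-axis at z ∈ {-1, 1}; a circular section at z = 0 has radius between 1 and 2.
Matching integer coefficients to the picture gives p.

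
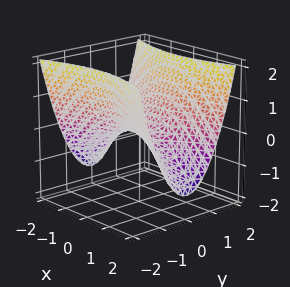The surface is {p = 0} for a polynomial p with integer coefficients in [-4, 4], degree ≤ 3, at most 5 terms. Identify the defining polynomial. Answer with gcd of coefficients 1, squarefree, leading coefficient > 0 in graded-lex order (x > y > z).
x^2 - 3*y^2 + 3*z

(a) The degree is 2 — a saddle surface; a quadric.
(b) Symmetries: mirror symmetry x ↦ −x ⇒ only even powers of x; mirror symmetry y ↦ −y ⇒ only even powers of y.
(c) Checking where it meets the axes: it crosses the y-axis at the gridline y = 0; one z-axis crossing is at z = 0; one x-axis crossing is at x = 0.
(d) These observations pin down the coefficients.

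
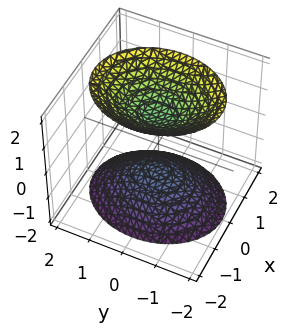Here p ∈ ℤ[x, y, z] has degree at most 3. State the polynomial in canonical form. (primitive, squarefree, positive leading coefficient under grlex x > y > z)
3*x^2 + 2*y^2 - 2*z^2 + 2

(a) I count 2 distinct pieces. Treating them together as one polynomial.
(b) Degree: two sheets facing apart; a quadric, so deg p = 2.
(c) Symmetries: the z ↦ −z reflection is a symmetry, so z appears only in even powers; mirror symmetry x ↦ −x ⇒ only even powers of x; the y ↦ −y reflection is a symmetry, so y appears only in even powers.
(d) Against the integer gridlines: the surface avoids every integer x-axis point in the box; among the integer gridlines, it crosses the z-axis at z ∈ {-1, 1}.
(e) These observations pin down the coefficients.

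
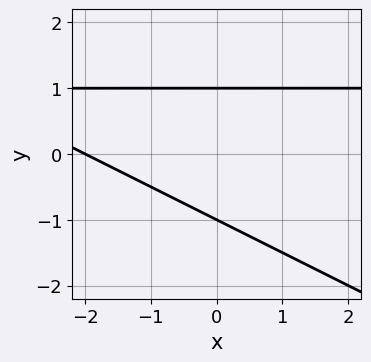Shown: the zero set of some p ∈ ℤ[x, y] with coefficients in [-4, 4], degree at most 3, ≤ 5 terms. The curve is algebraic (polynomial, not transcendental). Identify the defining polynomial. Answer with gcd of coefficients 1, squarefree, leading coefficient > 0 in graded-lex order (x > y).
x*y + 2*y^2 - x - 2

First, degree: the shape is more complex than any degree-1 curve, so deg p = 2.
Next, from the visible intercepts: it crosses the x-axis at the gridline x = -2; among the integer gridlines, it crosses the y-axis at y ∈ {-1, 1}.
Finally, putting this together gives p.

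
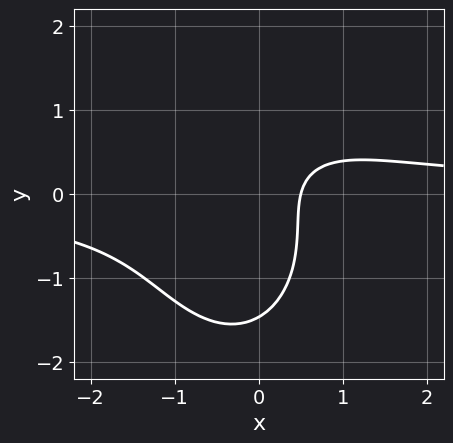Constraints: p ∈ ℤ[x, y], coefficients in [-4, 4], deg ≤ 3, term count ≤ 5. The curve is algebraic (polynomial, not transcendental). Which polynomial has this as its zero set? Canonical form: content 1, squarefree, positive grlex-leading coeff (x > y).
1. The degree is 3 — the shape is more complex than any degree-2 curve.
2. The integer polynomial consistent with all of this is the stated p.

2*x^2*y + y^3 + y^2 - 2*x + 1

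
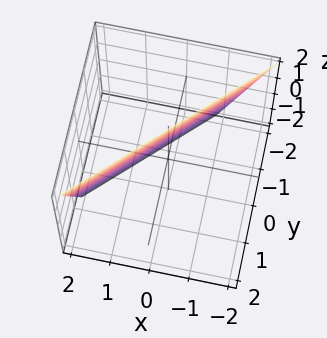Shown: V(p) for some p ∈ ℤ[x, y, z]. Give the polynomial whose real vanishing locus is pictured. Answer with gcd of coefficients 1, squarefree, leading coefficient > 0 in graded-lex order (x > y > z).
(a) The degree is 1 — the surface is flat (a plane).
(b) Observable constraints: it meets the z-axis at z = 2 (among the integer gridlines).
(c) Putting this together gives p.

3*x - 3*y + z - 2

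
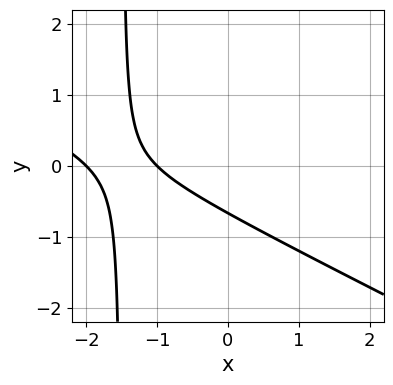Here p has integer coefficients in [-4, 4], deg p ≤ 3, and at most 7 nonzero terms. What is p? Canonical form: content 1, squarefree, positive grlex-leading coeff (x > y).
x^2 + 2*x*y + 3*x + 3*y + 2

First, deg p = 2. No degree-1 curve has this shape.
Next, from the axis intercepts and sections: the x-axis gridline crossings are at x ∈ {-2, -1}.
Finally, the integer polynomial consistent with all of this is the stated p.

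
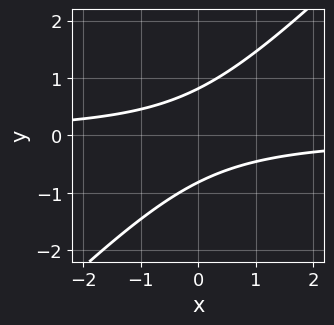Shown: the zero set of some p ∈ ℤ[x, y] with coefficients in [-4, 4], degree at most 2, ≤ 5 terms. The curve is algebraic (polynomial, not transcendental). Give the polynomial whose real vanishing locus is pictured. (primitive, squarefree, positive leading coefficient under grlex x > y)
1. deg p = 2.
2. From the axis intercepts and sections: it misses every integer gridline on the x-axis.
3. These observations pin down the coefficients.

3*x*y - 3*y^2 + 2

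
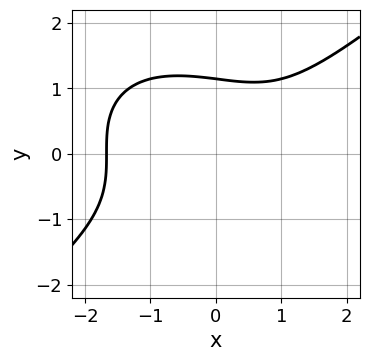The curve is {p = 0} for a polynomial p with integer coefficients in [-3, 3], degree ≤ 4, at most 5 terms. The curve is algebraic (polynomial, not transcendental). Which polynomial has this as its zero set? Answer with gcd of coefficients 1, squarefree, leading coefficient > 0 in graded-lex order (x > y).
1. Degree: no degree-2 curve has this shape, so deg p = 3.
2. The integer polynomial consistent with all of this is the stated p.

x^3 - 2*y^3 - x + 3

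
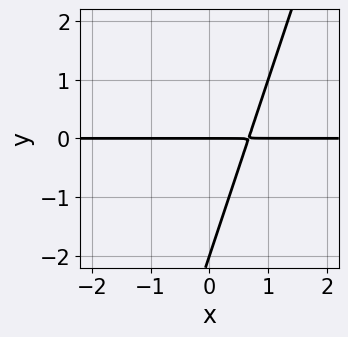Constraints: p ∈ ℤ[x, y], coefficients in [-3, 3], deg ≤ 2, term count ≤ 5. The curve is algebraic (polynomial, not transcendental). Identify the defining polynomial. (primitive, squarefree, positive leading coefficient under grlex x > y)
1. deg p = 2. A generic line meets the curve in up to 2 points.
2. Observable constraints: among the integer gridlines, it crosses the y-axis at y ∈ {-2, 0}; every point of the x-axis in the box is on the curve.
3. Fitting integer coefficients to these (and the overall shape) gives p.

3*x*y - y^2 - 2*y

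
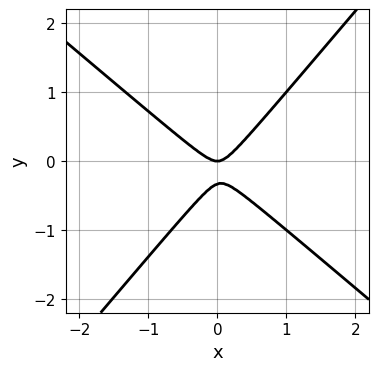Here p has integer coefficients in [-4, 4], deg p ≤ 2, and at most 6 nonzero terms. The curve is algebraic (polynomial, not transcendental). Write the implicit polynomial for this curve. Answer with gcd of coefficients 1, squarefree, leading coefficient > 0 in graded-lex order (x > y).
3*x^2 + x*y - 3*y^2 - y

The degree is 2 — no degree-1 curve has this shape.
From the visible intercepts: one y-axis crossing is at y = 0; it meets the x-axis at x = 0 (among the integer gridlines).
Fitting integer coefficients to these (and the overall shape) gives p.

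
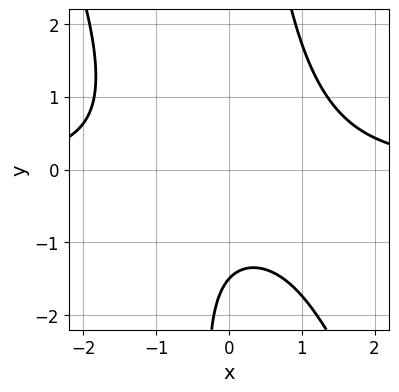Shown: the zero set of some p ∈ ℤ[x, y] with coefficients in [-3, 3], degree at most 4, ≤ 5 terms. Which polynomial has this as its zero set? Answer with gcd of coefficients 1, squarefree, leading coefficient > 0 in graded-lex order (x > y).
1. Degree: the shape is more complex than any degree-2 curve, so deg p = 3.
2. Checking where it meets the axes: no x-intercept at any integer in the box.
3. Together with the visible shape, these determine p as stated.

2*x^2*y + x*y^2 - 2*y - 3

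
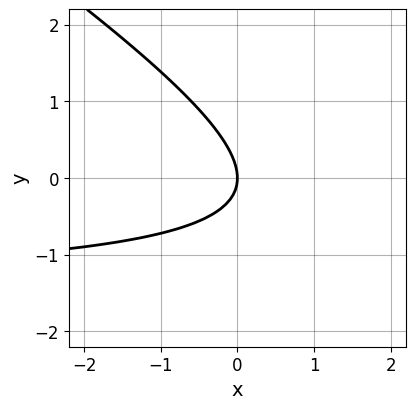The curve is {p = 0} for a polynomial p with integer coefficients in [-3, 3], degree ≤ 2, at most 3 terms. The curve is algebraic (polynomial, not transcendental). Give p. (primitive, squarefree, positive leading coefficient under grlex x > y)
2*x*y + 3*y^2 + 3*x

1. deg p = 2.
2. From the visible intercepts: it crosses the x-axis at the gridline x = 0; one y-axis crossing is at y = 0.
3. Solving for integer coefficients yields p as stated.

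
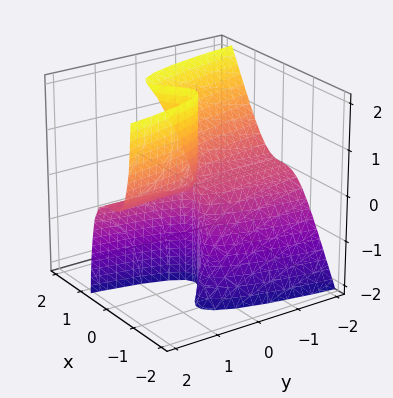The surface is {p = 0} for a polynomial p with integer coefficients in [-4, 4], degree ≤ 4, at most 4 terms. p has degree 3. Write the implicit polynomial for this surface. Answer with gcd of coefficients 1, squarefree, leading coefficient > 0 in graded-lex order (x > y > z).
3*x^3 - 2*x^2*z + y*z

First, degree: a generic line meets the surface in up to 3 points, so deg p = 3.
Then, reading off the gridlines: every point of the y-axis in the box is on the surface; it crosses the x-axis at the gridline x = 0; the visible z-axis segment lies entirely on the surface.
Finally, putting this together gives p.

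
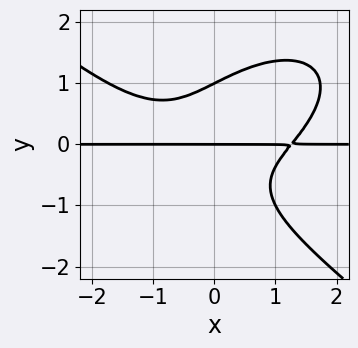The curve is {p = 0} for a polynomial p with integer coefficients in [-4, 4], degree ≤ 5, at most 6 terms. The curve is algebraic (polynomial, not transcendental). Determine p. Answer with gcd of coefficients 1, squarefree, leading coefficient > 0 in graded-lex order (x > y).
x^3*y + 2*y^4 - 3*x*y^2 - 2*y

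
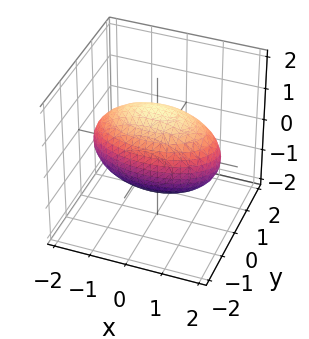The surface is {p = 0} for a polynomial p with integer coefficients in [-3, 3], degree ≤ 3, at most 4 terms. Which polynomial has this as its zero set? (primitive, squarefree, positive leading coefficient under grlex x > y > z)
x^2 + 3*y^2 + 2*z^2 - 3

1. deg p = 2. A closed, bounded, convex surface; a quadric.
2. Symmetries: the z ↦ −z reflection is a symmetry, so z appears only in even powers; it's symmetric under y → −y, forcing even powers of y; the x ↦ −x reflection is a symmetry, so x appears only in even powers.
3. From the visible intercepts: the y-axis gridline crossings are at y ∈ {-1, 1}.
4. These observations pin down the coefficients.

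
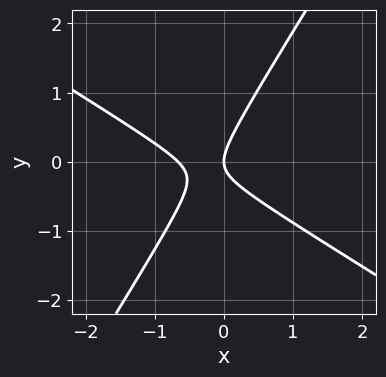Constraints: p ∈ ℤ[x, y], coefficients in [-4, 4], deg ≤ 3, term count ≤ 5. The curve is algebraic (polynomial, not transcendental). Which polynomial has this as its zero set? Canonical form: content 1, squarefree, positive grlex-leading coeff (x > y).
3*x^2 + 3*x*y - 3*y^2 + 2*x

1. deg p = 2. A generic line meets the curve in up to 2 points.
2. Reading off the gridlines: one y-axis crossing is at y = 0; one x-axis crossing is at x = 0.
3. Together with the visible shape, these determine p as stated.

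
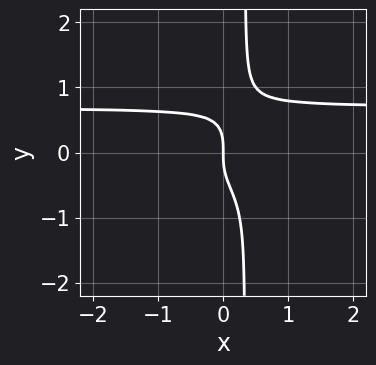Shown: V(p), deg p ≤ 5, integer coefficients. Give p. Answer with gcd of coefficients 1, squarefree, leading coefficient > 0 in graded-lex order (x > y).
3*x*y^3 - y^3 - x

deg p = 4. A generic line meets the curve in up to 4 points.
From the visible intercepts: one x-axis crossing is at x = 0; it meets the y-axis at y = 0 (among the integer gridlines).
Matching integer coefficients to the picture gives p.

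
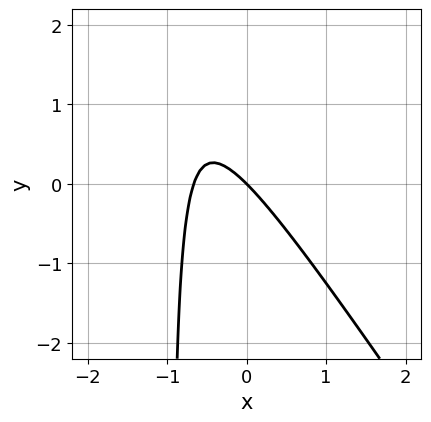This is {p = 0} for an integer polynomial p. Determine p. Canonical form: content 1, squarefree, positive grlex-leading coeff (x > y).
The degree is 2 — the shape is more complex than any degree-1 curve.
From the axis intercepts and sections: it crosses the y-axis at the gridline y = 0; it meets the x-axis at x = 0 (among the integer gridlines).
Solving for integer coefficients yields p as stated.

3*x^2 + 2*x*y + 2*x + 2*y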